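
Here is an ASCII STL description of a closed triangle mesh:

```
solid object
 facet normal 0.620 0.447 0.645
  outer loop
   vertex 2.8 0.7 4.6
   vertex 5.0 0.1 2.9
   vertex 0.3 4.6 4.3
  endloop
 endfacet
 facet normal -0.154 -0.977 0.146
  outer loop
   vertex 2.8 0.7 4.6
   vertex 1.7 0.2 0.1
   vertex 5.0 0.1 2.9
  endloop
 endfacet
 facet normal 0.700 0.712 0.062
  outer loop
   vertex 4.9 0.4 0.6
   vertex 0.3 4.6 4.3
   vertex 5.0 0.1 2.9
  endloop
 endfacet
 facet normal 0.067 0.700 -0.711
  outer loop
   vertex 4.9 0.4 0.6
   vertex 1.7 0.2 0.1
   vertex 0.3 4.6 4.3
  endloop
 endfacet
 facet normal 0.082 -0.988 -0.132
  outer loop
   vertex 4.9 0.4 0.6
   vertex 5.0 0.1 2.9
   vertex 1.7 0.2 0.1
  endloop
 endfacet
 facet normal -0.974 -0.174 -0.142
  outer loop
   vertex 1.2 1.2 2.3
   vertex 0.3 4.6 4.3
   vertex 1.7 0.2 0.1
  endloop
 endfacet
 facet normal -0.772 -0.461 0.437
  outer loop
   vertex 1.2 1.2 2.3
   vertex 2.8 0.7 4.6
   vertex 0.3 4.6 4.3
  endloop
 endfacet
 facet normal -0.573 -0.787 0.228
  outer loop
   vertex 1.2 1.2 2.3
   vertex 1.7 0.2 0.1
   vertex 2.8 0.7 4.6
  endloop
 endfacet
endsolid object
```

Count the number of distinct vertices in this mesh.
6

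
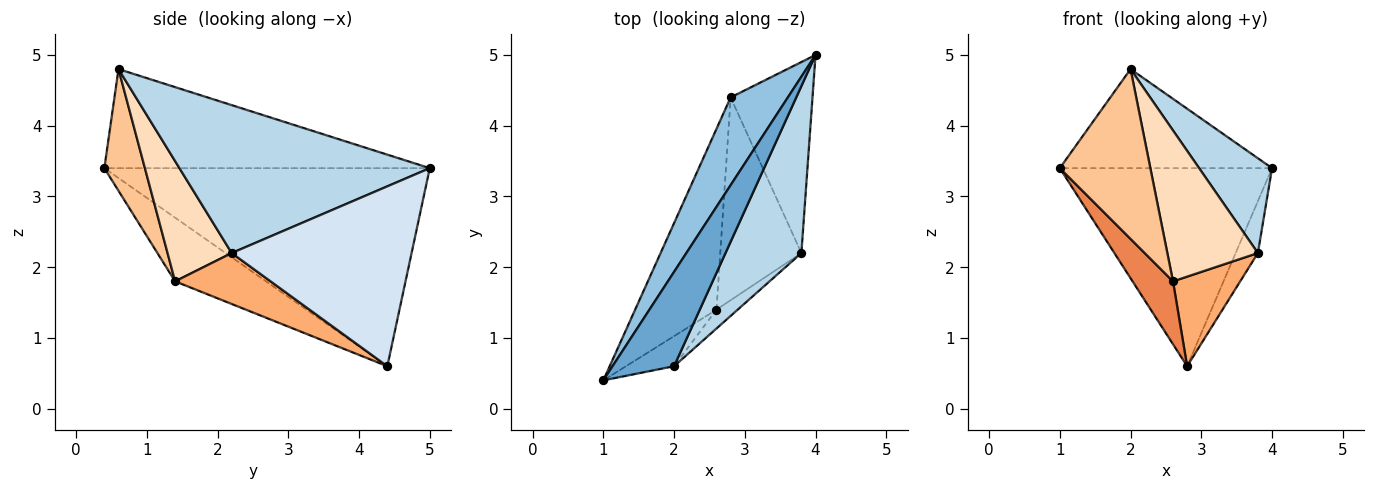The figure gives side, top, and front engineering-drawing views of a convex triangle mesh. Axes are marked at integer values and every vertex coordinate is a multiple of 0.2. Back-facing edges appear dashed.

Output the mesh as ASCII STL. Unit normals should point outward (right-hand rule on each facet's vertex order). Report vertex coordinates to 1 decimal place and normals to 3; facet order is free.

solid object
 facet normal -0.743 0.485 0.462
  outer loop
   vertex 2.0 0.6 4.8
   vertex 4.0 5.0 3.4
   vertex 1.0 0.4 3.4
  endloop
 endfacet
 facet normal -0.814 0.531 0.235
  outer loop
   vertex 2.8 4.4 0.6
   vertex 1.0 0.4 3.4
   vertex 4.0 5.0 3.4
  endloop
 endfacet
 facet normal 0.861 -0.251 0.442
  outer loop
   vertex 3.8 2.2 2.2
   vertex 4.0 5.0 3.4
   vertex 2.0 0.6 4.8
  endloop
 endfacet
 facet normal 0.904 0.112 -0.412
  outer loop
   vertex 3.8 2.2 2.2
   vertex 2.8 4.4 0.6
   vertex 4.0 5.0 3.4
  endloop
 endfacet
 facet normal -0.594 -0.264 -0.760
  outer loop
   vertex 2.6 1.4 1.8
   vertex 1.0 0.4 3.4
   vertex 2.8 4.4 0.6
  endloop
 endfacet
 facet normal 0.498 -0.350 -0.793
  outer loop
   vertex 2.6 1.4 1.8
   vertex 2.8 4.4 0.6
   vertex 3.8 2.2 2.2
  endloop
 endfacet
 facet normal 0.404 -0.901 -0.160
  outer loop
   vertex 2.6 1.4 1.8
   vertex 2.0 0.6 4.8
   vertex 1.0 0.4 3.4
  endloop
 endfacet
 facet normal 0.575 -0.812 -0.101
  outer loop
   vertex 2.6 1.4 1.8
   vertex 3.8 2.2 2.2
   vertex 2.0 0.6 4.8
  endloop
 endfacet
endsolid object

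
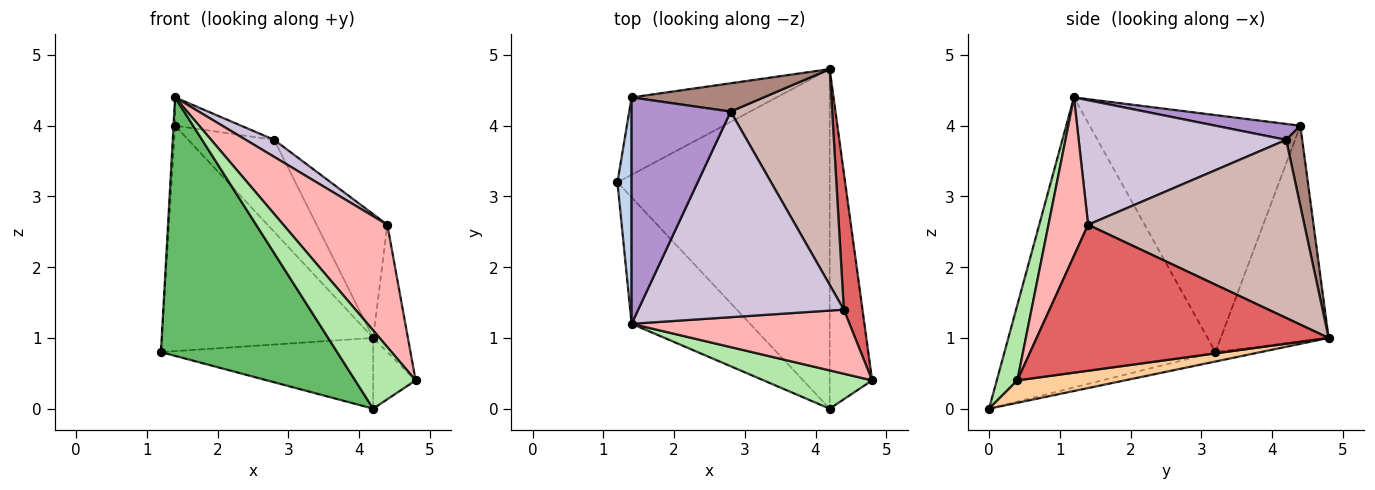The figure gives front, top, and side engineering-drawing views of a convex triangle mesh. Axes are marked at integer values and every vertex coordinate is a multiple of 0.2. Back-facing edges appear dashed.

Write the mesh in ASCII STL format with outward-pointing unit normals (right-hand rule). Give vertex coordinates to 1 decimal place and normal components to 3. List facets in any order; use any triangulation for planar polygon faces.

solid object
 facet normal -0.435 0.852 -0.292
  outer loop
   vertex 1.4 4.4 4.0
   vertex 4.2 4.8 1.0
   vertex 1.2 3.2 0.8
  endloop
 endfacet
 facet normal -0.998 0.007 0.060
  outer loop
   vertex 1.4 4.4 4.0
   vertex 1.2 3.2 0.8
   vertex 1.4 1.2 4.4
  endloop
 endfacet
 facet normal -0.043 0.204 -0.978
  outer loop
   vertex 4.2 0.0 0.0
   vertex 1.2 3.2 0.8
   vertex 4.2 4.8 1.0
  endloop
 endfacet
 facet normal 0.459 0.181 -0.870
  outer loop
   vertex 4.2 0.0 0.0
   vertex 4.2 4.8 1.0
   vertex 4.8 0.4 0.4
  endloop
 endfacet
 facet normal -0.732 -0.612 -0.299
  outer loop
   vertex 4.2 0.0 0.0
   vertex 1.4 1.2 4.4
   vertex 1.2 3.2 0.8
  endloop
 endfacet
 facet normal 0.292 -0.859 0.420
  outer loop
   vertex 4.2 0.0 0.0
   vertex 4.8 0.4 0.4
   vertex 1.4 1.2 4.4
  endloop
 endfacet
 facet normal 0.985 0.117 0.126
  outer loop
   vertex 4.4 1.4 2.6
   vertex 4.8 0.4 0.4
   vertex 4.2 4.8 1.0
  endloop
 endfacet
 facet normal 0.320 -0.839 0.440
  outer loop
   vertex 4.4 1.4 2.6
   vertex 1.4 1.2 4.4
   vertex 4.8 0.4 0.4
  endloop
 endfacet
 facet normal 0.157 0.122 0.980
  outer loop
   vertex 2.8 4.2 3.8
   vertex 1.4 4.4 4.0
   vertex 1.4 1.2 4.4
  endloop
 endfacet
 facet normal 0.517 -0.070 0.853
  outer loop
   vertex 2.8 4.2 3.8
   vertex 1.4 1.2 4.4
   vertex 4.4 1.4 2.6
  endloop
 endfacet
 facet normal 0.176 0.941 0.290
  outer loop
   vertex 2.8 4.2 3.8
   vertex 4.2 4.8 1.0
   vertex 1.4 4.4 4.0
  endloop
 endfacet
 facet normal 0.836 0.273 0.476
  outer loop
   vertex 2.8 4.2 3.8
   vertex 4.4 1.4 2.6
   vertex 4.2 4.8 1.0
  endloop
 endfacet
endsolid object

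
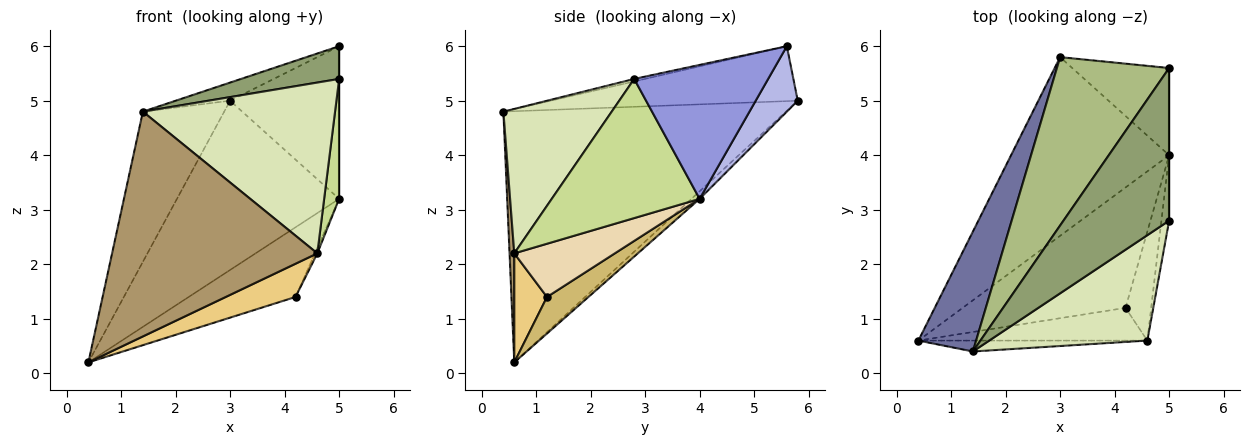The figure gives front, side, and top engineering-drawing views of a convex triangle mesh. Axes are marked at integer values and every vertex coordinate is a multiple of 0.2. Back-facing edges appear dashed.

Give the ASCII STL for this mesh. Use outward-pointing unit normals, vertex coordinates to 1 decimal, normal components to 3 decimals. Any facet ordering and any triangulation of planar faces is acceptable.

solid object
 facet normal -0.938 0.270 0.216
  outer loop
   vertex 1.4 0.4 4.8
   vertex 3.0 5.8 5.0
   vertex 0.4 0.6 0.2
  endloop
 endfacet
 facet normal -0.035 0.687 -0.726
  outer loop
   vertex 5.0 4.0 3.2
   vertex 0.4 0.6 0.2
   vertex 3.0 5.8 5.0
  endloop
 endfacet
 facet normal 1.000 0.000 0.000
  outer loop
   vertex 5.0 5.6 6.0
   vertex 5.0 2.8 5.4
   vertex 5.0 4.0 3.2
  endloop
 endfacet
 facet normal 0.318 0.823 -0.470
  outer loop
   vertex 5.0 5.6 6.0
   vertex 5.0 4.0 3.2
   vertex 3.0 5.8 5.0
  endloop
 endfacet
 facet normal -0.023 -0.209 0.978
  outer loop
   vertex 5.0 5.6 6.0
   vertex 1.4 0.4 4.8
   vertex 5.0 2.8 5.4
  endloop
 endfacet
 facet normal -0.437 0.096 0.894
  outer loop
   vertex 5.0 5.6 6.0
   vertex 3.0 5.8 5.0
   vertex 1.4 0.4 4.8
  endloop
 endfacet
 facet normal 0.993 -0.101 -0.055
  outer loop
   vertex 4.6 0.6 2.2
   vertex 5.0 4.0 3.2
   vertex 5.0 2.8 5.4
  endloop
 endfacet
 facet normal 0.433 -0.767 0.473
  outer loop
   vertex 4.6 0.6 2.2
   vertex 5.0 2.8 5.4
   vertex 1.4 0.4 4.8
  endloop
 endfacet
 facet normal 0.023 -0.999 -0.048
  outer loop
   vertex 4.6 0.6 2.2
   vertex 1.4 0.4 4.8
   vertex 0.4 0.6 0.2
  endloop
 endfacet
 facet normal 0.191 0.492 -0.850
  outer loop
   vertex 4.2 1.2 1.4
   vertex 0.4 0.6 0.2
   vertex 5.0 4.0 3.2
  endloop
 endfacet
 facet normal 0.317 -0.676 -0.665
  outer loop
   vertex 4.2 1.2 1.4
   vertex 4.6 0.6 2.2
   vertex 0.4 0.6 0.2
  endloop
 endfacet
 facet normal 0.901 0.022 -0.434
  outer loop
   vertex 4.2 1.2 1.4
   vertex 5.0 4.0 3.2
   vertex 4.6 0.6 2.2
  endloop
 endfacet
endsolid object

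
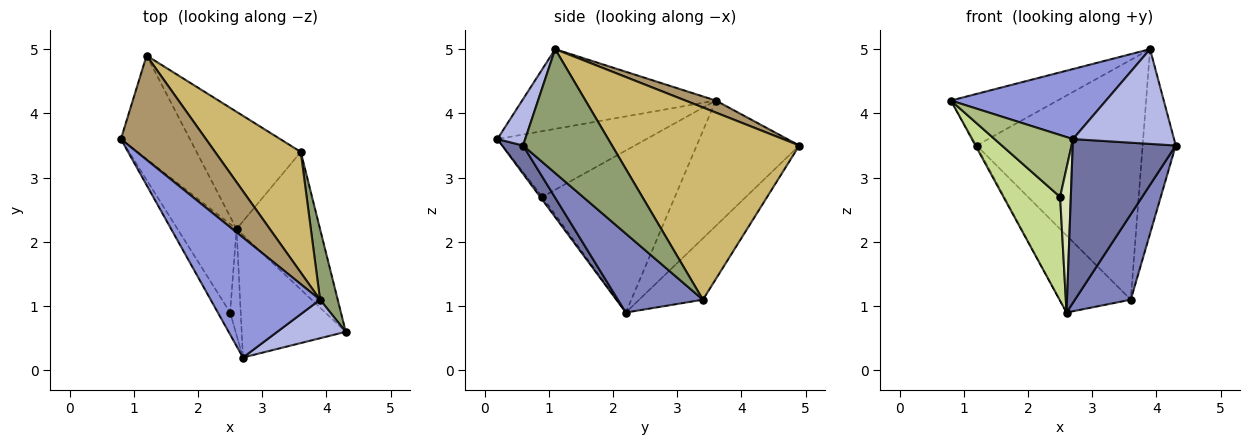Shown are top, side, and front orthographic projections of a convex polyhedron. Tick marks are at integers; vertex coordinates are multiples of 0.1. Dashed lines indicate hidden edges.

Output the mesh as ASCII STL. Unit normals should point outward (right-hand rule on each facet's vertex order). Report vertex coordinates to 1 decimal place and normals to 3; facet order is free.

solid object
 facet normal 0.161 -0.790 -0.591
  outer loop
   vertex 2.6 2.2 0.9
   vertex 4.3 0.6 3.5
   vertex 2.7 0.2 3.6
  endloop
 endfacet
 facet normal 0.626 -0.411 -0.662
  outer loop
   vertex 3.6 3.4 1.1
   vertex 4.3 0.6 3.5
   vertex 2.6 2.2 0.9
  endloop
 endfacet
 facet normal -0.533 -0.427 0.731
  outer loop
   vertex 3.9 1.1 5.0
   vertex 0.8 3.6 4.2
   vertex 2.7 0.2 3.6
  endloop
 endfacet
 facet normal 0.247 -0.898 0.365
  outer loop
   vertex 3.9 1.1 5.0
   vertex 2.7 0.2 3.6
   vertex 4.3 0.6 3.5
  endloop
 endfacet
 facet normal 0.929 0.346 0.132
  outer loop
   vertex 3.9 1.1 5.0
   vertex 4.3 0.6 3.5
   vertex 3.6 3.4 1.1
  endloop
 endfacet
 facet normal -0.873 -0.459 -0.163
  outer loop
   vertex 2.5 0.9 2.7
   vertex 2.7 0.2 3.6
   vertex 0.8 3.6 4.2
  endloop
 endfacet
 facet normal -0.872 -0.373 -0.318
  outer loop
   vertex 2.5 0.9 2.7
   vertex 0.8 3.6 4.2
   vertex 2.6 2.2 0.9
  endloop
 endfacet
 facet normal -0.159 -0.796 -0.584
  outer loop
   vertex 2.5 0.9 2.7
   vertex 2.6 2.2 0.9
   vertex 2.7 0.2 3.6
  endloop
 endfacet
 facet normal 0.126 0.440 0.889
  outer loop
   vertex 1.2 4.9 3.5
   vertex 0.8 3.6 4.2
   vertex 3.9 1.1 5.0
  endloop
 endfacet
 facet normal 0.710 0.629 0.317
  outer loop
   vertex 1.2 4.9 3.5
   vertex 3.9 1.1 5.0
   vertex 3.6 3.4 1.1
  endloop
 endfacet
 facet normal -0.876 0.010 -0.482
  outer loop
   vertex 1.2 4.9 3.5
   vertex 2.6 2.2 0.9
   vertex 0.8 3.6 4.2
  endloop
 endfacet
 facet normal -0.442 0.493 -0.750
  outer loop
   vertex 1.2 4.9 3.5
   vertex 3.6 3.4 1.1
   vertex 2.6 2.2 0.9
  endloop
 endfacet
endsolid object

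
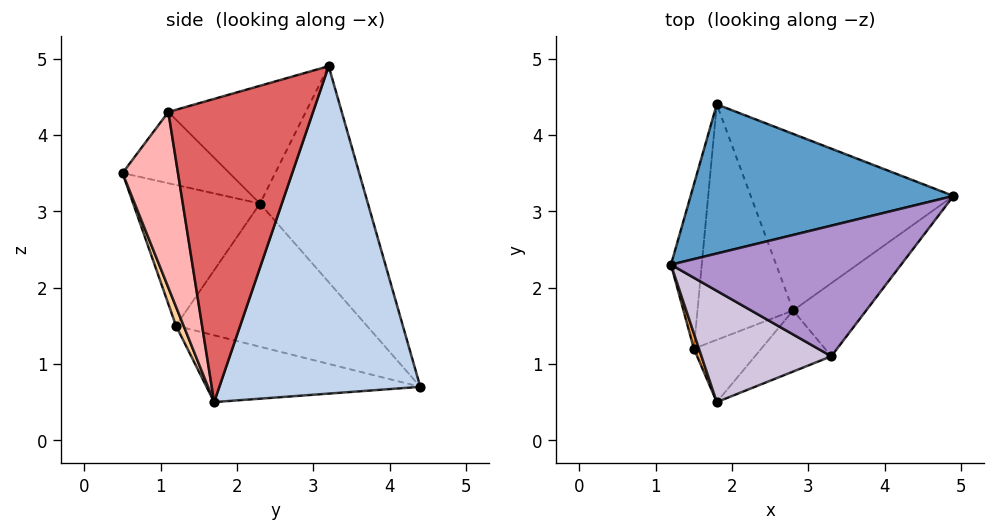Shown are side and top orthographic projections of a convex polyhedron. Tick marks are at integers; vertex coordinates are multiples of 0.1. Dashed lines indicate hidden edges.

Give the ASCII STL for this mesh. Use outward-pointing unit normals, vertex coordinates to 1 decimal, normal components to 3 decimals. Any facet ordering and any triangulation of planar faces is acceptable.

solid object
 facet normal -0.435 0.729 0.529
  outer loop
   vertex 1.8 4.4 0.7
   vertex 1.2 2.3 3.1
   vertex 4.9 3.2 4.9
  endloop
 endfacet
 facet normal 0.802 0.334 -0.496
  outer loop
   vertex 2.8 1.7 0.5
   vertex 1.8 4.4 0.7
   vertex 4.9 3.2 4.9
  endloop
 endfacet
 facet normal -0.950 -0.309 0.034
  outer loop
   vertex 1.5 1.2 1.5
   vertex 1.8 0.5 3.5
   vertex 1.2 2.3 3.1
  endloop
 endfacet
 facet normal 0.097 -0.935 -0.342
  outer loop
   vertex 1.5 1.2 1.5
   vertex 2.8 1.7 0.5
   vertex 1.8 0.5 3.5
  endloop
 endfacet
 facet normal -0.977 0.039 -0.210
  outer loop
   vertex 1.5 1.2 1.5
   vertex 1.2 2.3 3.1
   vertex 1.8 4.4 0.7
  endloop
 endfacet
 facet normal -0.566 -0.150 -0.811
  outer loop
   vertex 1.5 1.2 1.5
   vertex 1.8 4.4 0.7
   vertex 2.8 1.7 0.5
  endloop
 endfacet
 facet normal 0.806 -0.559 -0.194
  outer loop
   vertex 3.3 1.1 4.3
   vertex 2.8 1.7 0.5
   vertex 4.9 3.2 4.9
  endloop
 endfacet
 facet normal 0.453 -0.870 -0.197
  outer loop
   vertex 3.3 1.1 4.3
   vertex 1.8 0.5 3.5
   vertex 2.8 1.7 0.5
  endloop
 endfacet
 facet normal -0.454 0.092 0.886
  outer loop
   vertex 3.3 1.1 4.3
   vertex 4.9 3.2 4.9
   vertex 1.2 2.3 3.1
  endloop
 endfacet
 facet normal -0.481 0.034 0.876
  outer loop
   vertex 3.3 1.1 4.3
   vertex 1.2 2.3 3.1
   vertex 1.8 0.5 3.5
  endloop
 endfacet
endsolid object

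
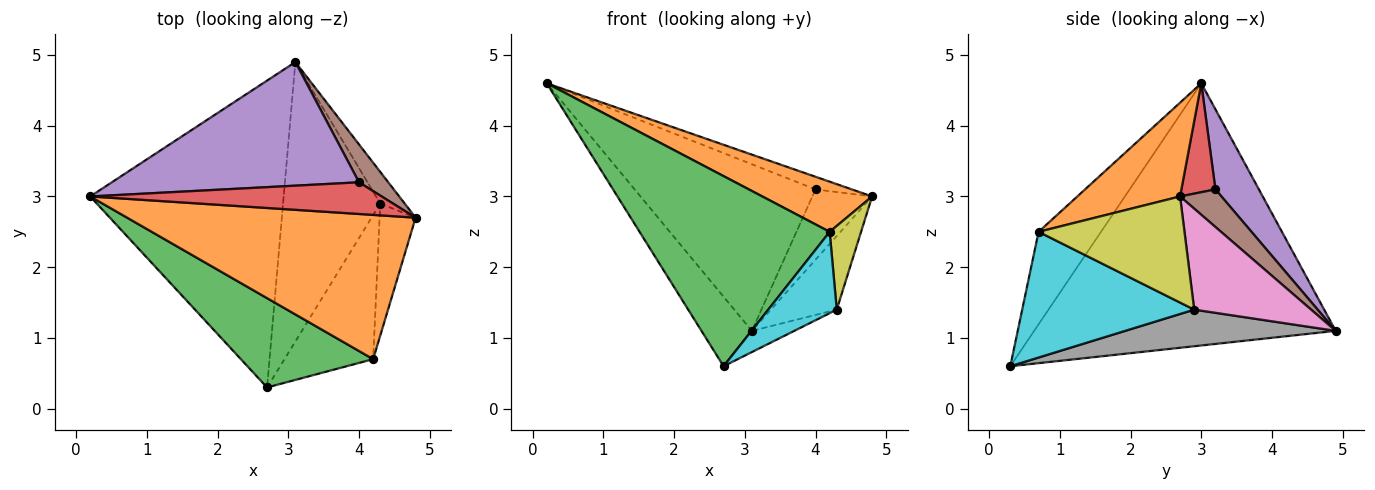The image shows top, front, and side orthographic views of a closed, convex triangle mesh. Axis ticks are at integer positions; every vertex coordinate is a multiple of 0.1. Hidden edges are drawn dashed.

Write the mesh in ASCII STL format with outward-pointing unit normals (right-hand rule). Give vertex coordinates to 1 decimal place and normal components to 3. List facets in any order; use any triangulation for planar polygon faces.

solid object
 facet normal -0.797 0.133 -0.588
  outer loop
   vertex 3.1 4.9 1.1
   vertex 2.7 0.3 0.6
   vertex 0.2 3.0 4.6
  endloop
 endfacet
 facet normal 0.294 -0.314 0.903
  outer loop
   vertex 4.2 0.7 2.5
   vertex 4.8 2.7 3.0
   vertex 0.2 3.0 4.6
  endloop
 endfacet
 facet normal -0.285 -0.868 0.408
  outer loop
   vertex 4.2 0.7 2.5
   vertex 0.2 3.0 4.6
   vertex 2.7 0.3 0.6
  endloop
 endfacet
 facet normal 0.328 0.349 0.878
  outer loop
   vertex 4.0 3.2 3.1
   vertex 0.2 3.0 4.6
   vertex 4.8 2.7 3.0
  endloop
 endfacet
 facet normal 0.189 0.789 0.585
  outer loop
   vertex 4.0 3.2 3.1
   vertex 3.1 4.9 1.1
   vertex 0.2 3.0 4.6
  endloop
 endfacet
 facet normal 0.520 0.752 0.405
  outer loop
   vertex 4.0 3.2 3.1
   vertex 4.8 2.7 3.0
   vertex 3.1 4.9 1.1
  endloop
 endfacet
 facet normal 0.852 0.480 -0.206
  outer loop
   vertex 4.3 2.9 1.4
   vertex 3.1 4.9 1.1
   vertex 4.8 2.7 3.0
  endloop
 endfacet
 facet normal 0.352 0.071 -0.933
  outer loop
   vertex 4.3 2.9 1.4
   vertex 2.7 0.3 0.6
   vertex 3.1 4.9 1.1
  endloop
 endfacet
 facet normal 0.928 -0.200 -0.315
  outer loop
   vertex 4.3 2.9 1.4
   vertex 4.8 2.7 3.0
   vertex 4.2 0.7 2.5
  endloop
 endfacet
 facet normal 0.777 -0.309 -0.548
  outer loop
   vertex 4.3 2.9 1.4
   vertex 4.2 0.7 2.5
   vertex 2.7 0.3 0.6
  endloop
 endfacet
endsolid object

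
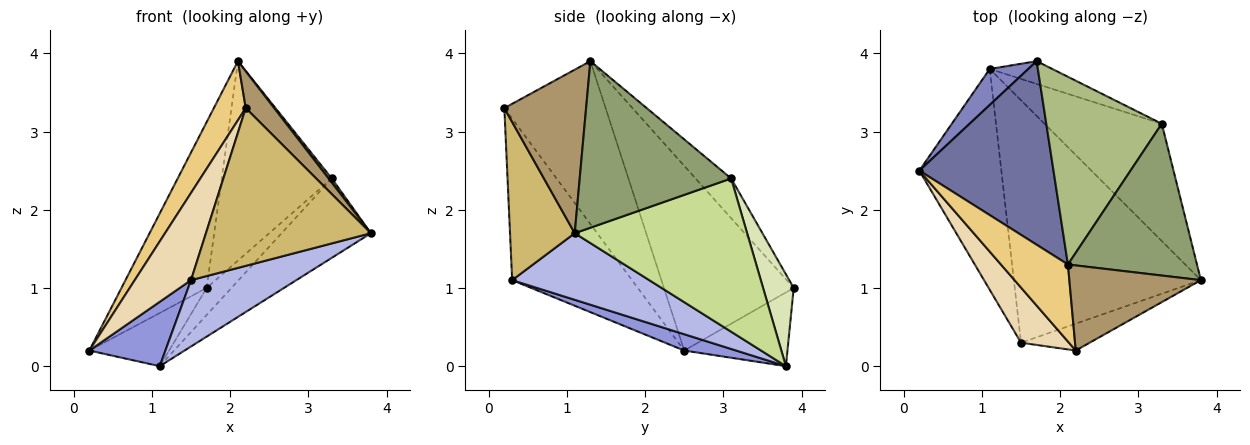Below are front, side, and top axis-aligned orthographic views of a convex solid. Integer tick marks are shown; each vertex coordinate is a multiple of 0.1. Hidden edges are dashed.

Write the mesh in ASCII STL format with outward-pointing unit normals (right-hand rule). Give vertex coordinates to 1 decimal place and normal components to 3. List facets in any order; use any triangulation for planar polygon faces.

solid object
 facet normal -0.715 0.469 0.519
  outer loop
   vertex 2.1 1.3 3.9
   vertex 1.7 3.9 1.0
   vertex 0.2 2.5 0.2
  endloop
 endfacet
 facet normal -0.731 0.565 0.382
  outer loop
   vertex 1.1 3.8 0.0
   vertex 0.2 2.5 0.2
   vertex 1.7 3.9 1.0
  endloop
 endfacet
 facet normal 0.188 -0.275 -0.943
  outer loop
   vertex 1.1 3.8 0.0
   vertex 1.5 0.3 1.1
   vertex 0.2 2.5 0.2
  endloop
 endfacet
 facet normal 0.325 -0.250 -0.912
  outer loop
   vertex 1.1 3.8 0.0
   vertex 3.8 1.1 1.7
   vertex 1.5 0.3 1.1
  endloop
 endfacet
 facet normal 0.790 -0.017 0.612
  outer loop
   vertex 3.3 3.1 2.4
   vertex 2.1 1.3 3.9
   vertex 3.8 1.1 1.7
  endloop
 endfacet
 facet normal -0.229 0.709 0.667
  outer loop
   vertex 3.3 3.1 2.4
   vertex 1.7 3.9 1.0
   vertex 2.1 1.3 3.9
  endloop
 endfacet
 facet normal 0.734 0.380 -0.562
  outer loop
   vertex 3.3 3.1 2.4
   vertex 3.8 1.1 1.7
   vertex 1.1 3.8 0.0
  endloop
 endfacet
 facet normal 0.687 0.556 -0.468
  outer loop
   vertex 3.3 3.1 2.4
   vertex 1.1 3.8 0.0
   vertex 1.7 3.9 1.0
  endloop
 endfacet
 facet normal 0.752 -0.262 0.605
  outer loop
   vertex 2.2 0.2 3.3
   vertex 3.8 1.1 1.7
   vertex 2.1 1.3 3.9
  endloop
 endfacet
 facet normal 0.361 -0.919 -0.157
  outer loop
   vertex 2.2 0.2 3.3
   vertex 1.5 0.3 1.1
   vertex 3.8 1.1 1.7
  endloop
 endfacet
 facet normal -0.888 -0.280 0.365
  outer loop
   vertex 2.2 0.2 3.3
   vertex 2.1 1.3 3.9
   vertex 0.2 2.5 0.2
  endloop
 endfacet
 facet normal -0.874 -0.410 0.259
  outer loop
   vertex 2.2 0.2 3.3
   vertex 0.2 2.5 0.2
   vertex 1.5 0.3 1.1
  endloop
 endfacet
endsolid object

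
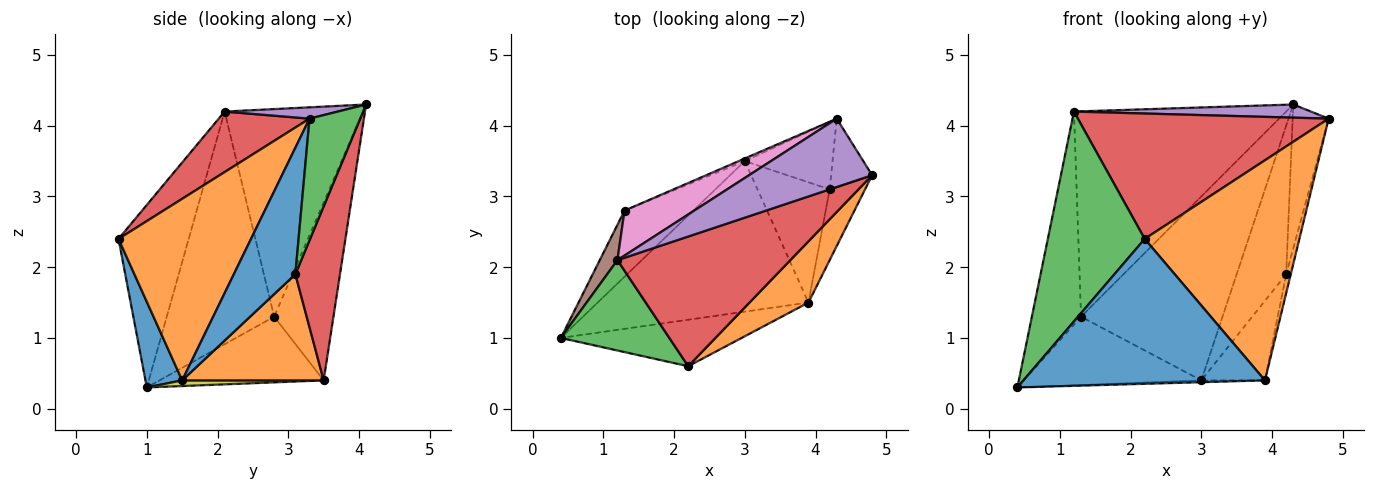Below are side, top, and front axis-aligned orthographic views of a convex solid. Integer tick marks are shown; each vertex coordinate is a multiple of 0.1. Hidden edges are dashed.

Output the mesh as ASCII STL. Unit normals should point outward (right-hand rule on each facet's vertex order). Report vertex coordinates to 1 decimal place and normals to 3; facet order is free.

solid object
 facet normal 0.143 -0.942 -0.302
  outer loop
   vertex 3.9 1.5 0.4
   vertex 2.2 0.6 2.4
   vertex 0.4 1.0 0.3
  endloop
 endfacet
 facet normal 0.637 -0.743 0.207
  outer loop
   vertex 3.9 1.5 0.4
   vertex 4.8 3.3 4.1
   vertex 2.2 0.6 2.4
  endloop
 endfacet
 facet normal -0.554 -0.765 0.329
  outer loop
   vertex 1.2 2.1 4.2
   vertex 0.4 1.0 0.3
   vertex 2.2 0.6 2.4
  endloop
 endfacet
 facet normal 0.244 -0.674 0.697
  outer loop
   vertex 1.2 2.1 4.2
   vertex 2.2 0.6 2.4
   vertex 4.8 3.3 4.1
  endloop
 endfacet
 facet normal 0.090 -0.188 0.978
  outer loop
   vertex 1.2 2.1 4.2
   vertex 4.8 3.3 4.1
   vertex 4.3 4.1 4.3
  endloop
 endfacet
 facet normal -0.907 0.415 0.069
  outer loop
   vertex 1.3 2.8 1.3
   vertex 0.4 1.0 0.3
   vertex 1.2 2.1 4.2
  endloop
 endfacet
 facet normal -0.537 0.824 0.180
  outer loop
   vertex 1.3 2.8 1.3
   vertex 1.2 2.1 4.2
   vertex 4.3 4.1 4.3
  endloop
 endfacet
 facet normal -0.387 0.922 -0.013
  outer loop
   vertex 3.0 3.5 0.4
   vertex 1.3 2.8 1.3
   vertex 4.3 4.1 4.3
  endloop
 endfacet
 facet normal 0.027 0.012 -1.000
  outer loop
   vertex 3.0 3.5 0.4
   vertex 3.9 1.5 0.4
   vertex 0.4 1.0 0.3
  endloop
 endfacet
 facet normal -0.553 0.599 -0.579
  outer loop
   vertex 3.0 3.5 0.4
   vertex 0.4 1.0 0.3
   vertex 1.3 2.8 1.3
  endloop
 endfacet
 facet normal 0.961 0.072 -0.268
  outer loop
   vertex 4.2 3.1 1.9
   vertex 4.8 3.3 4.1
   vertex 3.9 1.5 0.4
  endloop
 endfacet
 facet normal 0.775 0.349 -0.527
  outer loop
   vertex 4.2 3.1 1.9
   vertex 3.9 1.5 0.4
   vertex 3.0 3.5 0.4
  endloop
 endfacet
 facet normal 0.786 0.558 -0.265
  outer loop
   vertex 4.2 3.1 1.9
   vertex 4.3 4.1 4.3
   vertex 4.8 3.3 4.1
  endloop
 endfacet
 facet normal 0.634 0.704 -0.320
  outer loop
   vertex 4.2 3.1 1.9
   vertex 3.0 3.5 0.4
   vertex 4.3 4.1 4.3
  endloop
 endfacet
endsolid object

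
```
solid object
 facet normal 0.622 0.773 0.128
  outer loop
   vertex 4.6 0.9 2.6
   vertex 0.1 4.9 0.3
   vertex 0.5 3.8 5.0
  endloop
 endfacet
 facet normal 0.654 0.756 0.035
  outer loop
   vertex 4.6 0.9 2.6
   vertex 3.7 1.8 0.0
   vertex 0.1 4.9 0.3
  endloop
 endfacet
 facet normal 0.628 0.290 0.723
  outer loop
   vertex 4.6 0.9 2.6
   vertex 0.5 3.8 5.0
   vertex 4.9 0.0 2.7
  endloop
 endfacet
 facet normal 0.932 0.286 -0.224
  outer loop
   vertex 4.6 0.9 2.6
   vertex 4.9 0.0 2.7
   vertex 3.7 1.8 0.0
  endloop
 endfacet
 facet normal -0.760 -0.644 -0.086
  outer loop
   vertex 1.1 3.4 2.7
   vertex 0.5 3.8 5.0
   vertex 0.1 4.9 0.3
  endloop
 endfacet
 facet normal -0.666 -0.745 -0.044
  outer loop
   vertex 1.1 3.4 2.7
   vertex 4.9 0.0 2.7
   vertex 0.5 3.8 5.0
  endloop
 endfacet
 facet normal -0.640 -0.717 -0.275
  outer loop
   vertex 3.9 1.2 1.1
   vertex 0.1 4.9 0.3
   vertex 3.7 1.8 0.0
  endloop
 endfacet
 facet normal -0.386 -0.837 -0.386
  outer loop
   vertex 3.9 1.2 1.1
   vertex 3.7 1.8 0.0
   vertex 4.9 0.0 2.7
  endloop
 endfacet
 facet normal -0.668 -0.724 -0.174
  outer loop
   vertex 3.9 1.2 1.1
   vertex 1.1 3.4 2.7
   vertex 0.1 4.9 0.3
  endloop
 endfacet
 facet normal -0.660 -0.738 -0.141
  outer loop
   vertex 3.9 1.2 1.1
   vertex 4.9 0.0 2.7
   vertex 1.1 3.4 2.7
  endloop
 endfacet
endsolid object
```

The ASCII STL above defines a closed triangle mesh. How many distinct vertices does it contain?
7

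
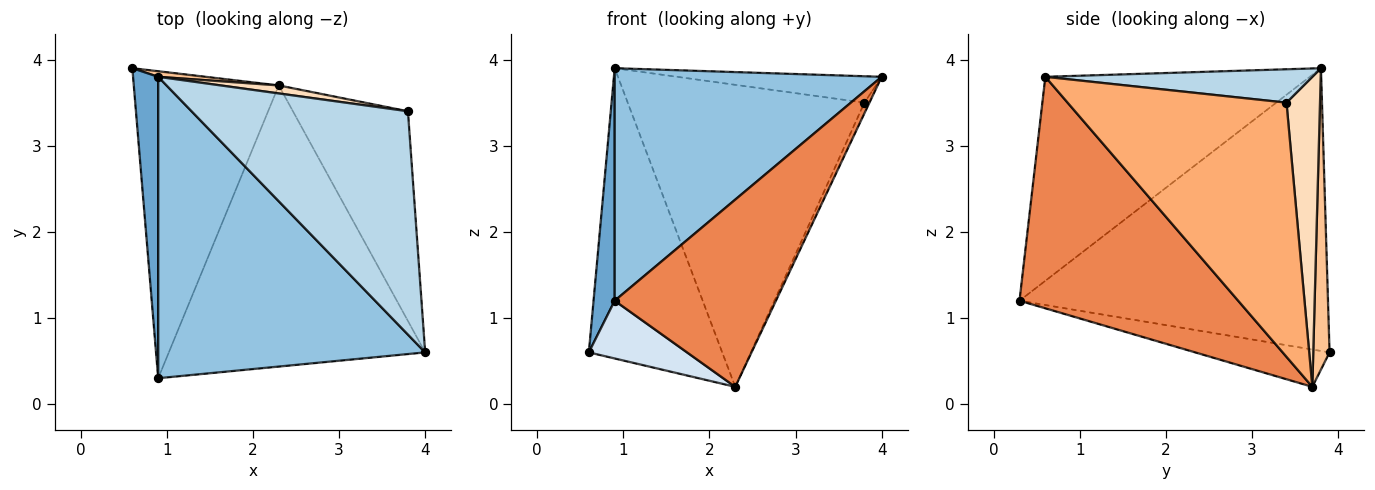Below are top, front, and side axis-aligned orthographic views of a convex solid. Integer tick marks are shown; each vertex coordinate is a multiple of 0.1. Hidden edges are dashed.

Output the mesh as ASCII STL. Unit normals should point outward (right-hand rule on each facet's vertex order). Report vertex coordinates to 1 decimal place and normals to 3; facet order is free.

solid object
 facet normal -0.994 -0.068 0.088
  outer loop
   vertex 0.9 3.8 3.9
   vertex 0.6 3.9 0.6
   vertex 0.9 0.3 1.2
  endloop
 endfacet
 facet normal -0.518 -0.523 0.677
  outer loop
   vertex 0.9 3.8 3.9
   vertex 0.9 0.3 1.2
   vertex 4.0 0.6 3.8
  endloop
 endfacet
 facet normal 0.151 0.116 0.982
  outer loop
   vertex 3.8 3.4 3.5
   vertex 0.9 3.8 3.9
   vertex 4.0 0.6 3.8
  endloop
 endfacet
 facet normal -0.245 -0.179 -0.953
  outer loop
   vertex 2.3 3.7 0.2
   vertex 0.9 0.3 1.2
   vertex 0.6 3.9 0.6
  endloop
 endfacet
 facet normal 0.601 -0.443 -0.665
  outer loop
   vertex 2.3 3.7 0.2
   vertex 4.0 0.6 3.8
   vertex 0.9 0.3 1.2
  endloop
 endfacet
 facet normal 0.911 0.021 -0.412
  outer loop
   vertex 2.3 3.7 0.2
   vertex 3.8 3.4 3.5
   vertex 4.0 0.6 3.8
  endloop
 endfacet
 facet normal 0.121 0.992 0.019
  outer loop
   vertex 2.3 3.7 0.2
   vertex 0.6 3.9 0.6
   vertex 0.9 3.8 3.9
  endloop
 endfacet
 facet normal 0.140 0.990 0.026
  outer loop
   vertex 2.3 3.7 0.2
   vertex 0.9 3.8 3.9
   vertex 3.8 3.4 3.5
  endloop
 endfacet
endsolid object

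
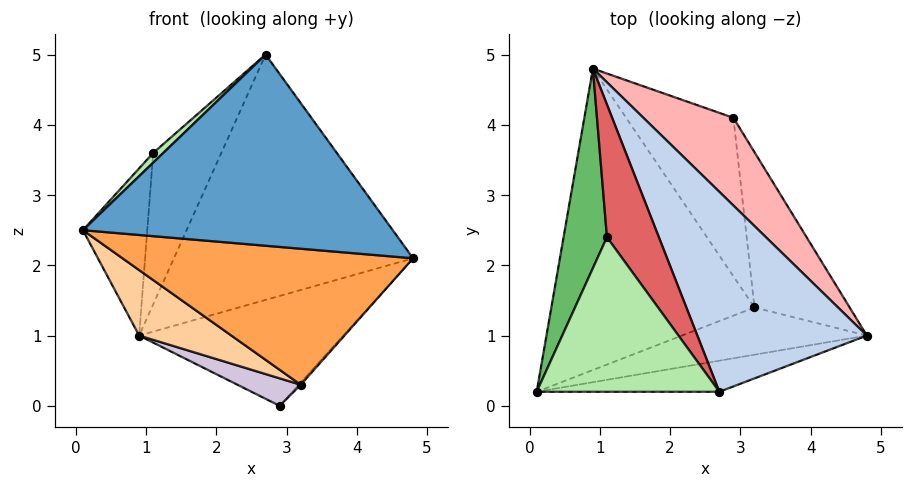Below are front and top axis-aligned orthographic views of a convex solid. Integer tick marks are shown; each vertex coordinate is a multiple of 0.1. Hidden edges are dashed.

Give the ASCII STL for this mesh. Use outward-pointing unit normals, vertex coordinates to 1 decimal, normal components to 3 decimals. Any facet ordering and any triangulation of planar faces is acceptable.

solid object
 facet normal 0.153 -0.975 -0.159
  outer loop
   vertex 2.7 0.2 5.0
   vertex 0.1 0.2 2.5
   vertex 4.8 1.0 2.1
  endloop
 endfacet
 facet normal 0.500 0.671 0.547
  outer loop
   vertex 2.7 0.2 5.0
   vertex 4.8 1.0 2.1
   vertex 0.9 4.8 1.0
  endloop
 endfacet
 facet normal 0.132 -0.936 -0.325
  outer loop
   vertex 3.2 1.4 0.3
   vertex 4.8 1.0 2.1
   vertex 0.1 0.2 2.5
  endloop
 endfacet
 facet normal -0.522 -0.181 -0.834
  outer loop
   vertex 3.2 1.4 0.3
   vertex 0.1 0.2 2.5
   vertex 0.9 4.8 1.0
  endloop
 endfacet
 facet normal -0.914 0.260 0.311
  outer loop
   vertex 1.1 2.4 3.6
   vertex 0.9 4.8 1.0
   vertex 0.1 0.2 2.5
  endloop
 endfacet
 facet normal -0.692 -0.045 0.720
  outer loop
   vertex 1.1 2.4 3.6
   vertex 0.1 0.2 2.5
   vertex 2.7 0.2 5.0
  endloop
 endfacet
 facet normal 0.416 0.684 0.599
  outer loop
   vertex 1.1 2.4 3.6
   vertex 2.7 0.2 5.0
   vertex 0.9 4.8 1.0
  endloop
 endfacet
 facet normal 0.505 0.674 0.538
  outer loop
   vertex 2.9 4.1 0.0
   vertex 0.9 4.8 1.0
   vertex 4.8 1.0 2.1
  endloop
 endfacet
 facet normal 0.748 0.009 -0.663
  outer loop
   vertex 2.9 4.1 0.0
   vertex 4.8 1.0 2.1
   vertex 3.2 1.4 0.3
  endloop
 endfacet
 facet normal -0.484 -0.150 -0.862
  outer loop
   vertex 2.9 4.1 0.0
   vertex 3.2 1.4 0.3
   vertex 0.9 4.8 1.0
  endloop
 endfacet
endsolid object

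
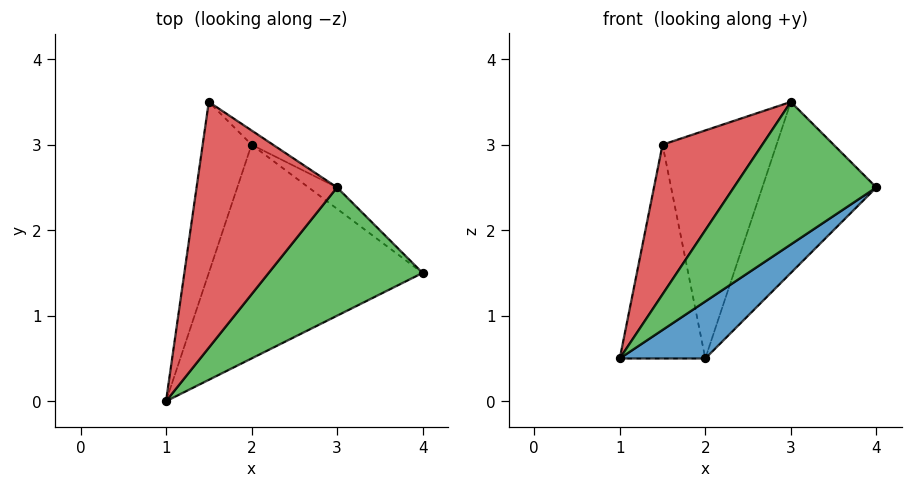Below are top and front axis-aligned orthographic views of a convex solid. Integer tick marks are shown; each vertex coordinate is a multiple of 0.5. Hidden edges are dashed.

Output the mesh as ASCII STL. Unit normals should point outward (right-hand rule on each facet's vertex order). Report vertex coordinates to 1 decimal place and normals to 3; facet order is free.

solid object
 facet normal 0.612 -0.204 -0.764
  outer loop
   vertex 2.0 3.0 0.5
   vertex 4.0 1.5 2.5
   vertex 1.0 0.0 0.5
  endloop
 endfacet
 facet normal -0.920 0.307 -0.245
  outer loop
   vertex 2.0 3.0 0.5
   vertex 1.0 0.0 0.5
   vertex 1.5 3.5 3.0
  endloop
 endfacet
 facet normal -0.074 -0.741 0.667
  outer loop
   vertex 3.0 2.5 3.5
   vertex 1.0 0.0 0.5
   vertex 4.0 1.5 2.5
  endloop
 endfacet
 facet normal -0.534 -0.440 0.722
  outer loop
   vertex 3.0 2.5 3.5
   vertex 1.5 3.5 3.0
   vertex 1.0 0.0 0.5
  endloop
 endfacet
 facet normal 0.656 0.749 -0.094
  outer loop
   vertex 3.0 2.5 3.5
   vertex 4.0 1.5 2.5
   vertex 2.0 3.0 0.5
  endloop
 endfacet
 facet normal 0.566 0.823 -0.051
  outer loop
   vertex 3.0 2.5 3.5
   vertex 2.0 3.0 0.5
   vertex 1.5 3.5 3.0
  endloop
 endfacet
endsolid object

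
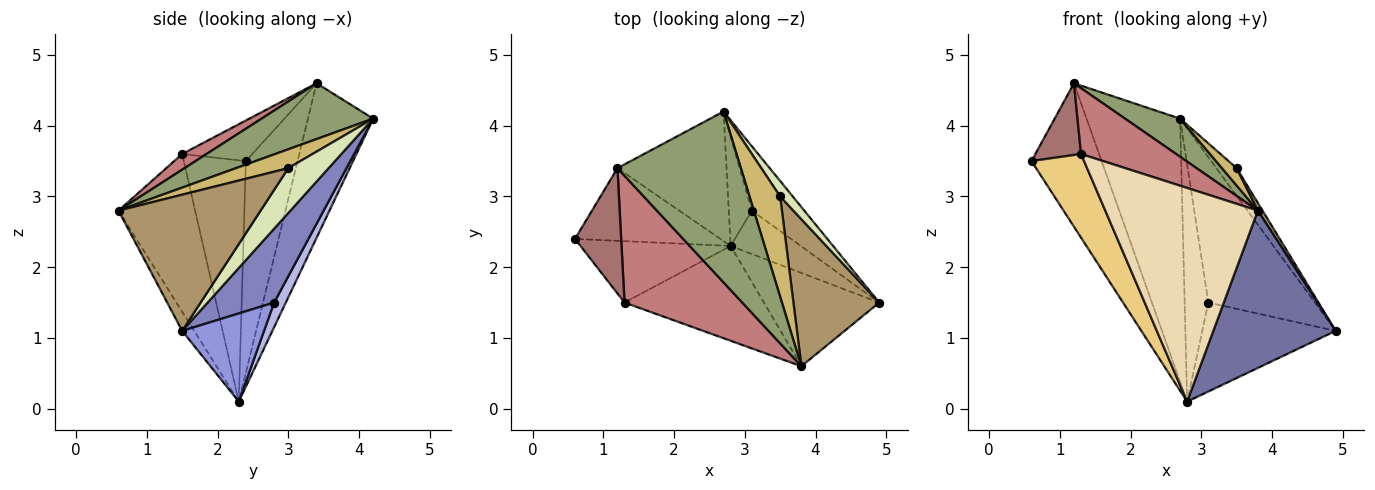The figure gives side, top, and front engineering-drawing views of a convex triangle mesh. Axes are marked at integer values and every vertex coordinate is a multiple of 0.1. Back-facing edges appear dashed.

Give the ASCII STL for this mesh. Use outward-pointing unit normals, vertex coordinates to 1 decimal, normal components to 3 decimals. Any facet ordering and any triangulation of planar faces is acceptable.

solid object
 facet normal -0.084 -0.857 -0.508
  outer loop
   vertex 3.8 0.6 2.8
   vertex 2.8 2.3 0.1
   vertex 4.9 1.5 1.1
  endloop
 endfacet
 facet normal 0.496 0.794 -0.351
  outer loop
   vertex 3.1 2.8 1.5
   vertex 2.7 4.2 4.1
   vertex 4.9 1.5 1.1
  endloop
 endfacet
 facet normal 0.483 0.787 -0.384
  outer loop
   vertex 3.1 2.8 1.5
   vertex 4.9 1.5 1.1
   vertex 2.8 2.3 0.1
  endloop
 endfacet
 facet normal 0.408 0.829 -0.383
  outer loop
   vertex 3.1 2.8 1.5
   vertex 2.8 2.3 0.1
   vertex 2.7 4.2 4.1
  endloop
 endfacet
 facet normal 0.404 -0.199 0.893
  outer loop
   vertex 1.2 3.4 4.6
   vertex 3.8 0.6 2.8
   vertex 2.7 4.2 4.1
  endloop
 endfacet
 facet normal -0.550 0.745 -0.378
  outer loop
   vertex 1.2 3.4 4.6
   vertex 2.8 2.3 0.1
   vertex 0.6 2.4 3.5
  endloop
 endfacet
 facet normal -0.530 0.761 -0.375
  outer loop
   vertex 1.2 3.4 4.6
   vertex 2.7 4.2 4.1
   vertex 2.8 2.3 0.1
  endloop
 endfacet
 facet normal 0.867 0.436 0.243
  outer loop
   vertex 3.5 3.0 3.4
   vertex 4.9 1.5 1.1
   vertex 2.7 4.2 4.1
  endloop
 endfacet
 facet normal 0.846 -0.027 0.533
  outer loop
   vertex 3.5 3.0 3.4
   vertex 3.8 0.6 2.8
   vertex 4.9 1.5 1.1
  endloop
 endfacet
 facet normal 0.518 -0.146 0.843
  outer loop
   vertex 3.5 3.0 3.4
   vertex 2.7 4.2 4.1
   vertex 3.8 0.6 2.8
  endloop
 endfacet
 facet normal -0.689 -0.584 -0.429
  outer loop
   vertex 1.3 1.5 3.6
   vertex 0.6 2.4 3.5
   vertex 2.8 2.3 0.1
  endloop
 endfacet
 facet normal -0.417 -0.831 -0.369
  outer loop
   vertex 1.3 1.5 3.6
   vertex 2.8 2.3 0.1
   vertex 3.8 0.6 2.8
  endloop
 endfacet
 facet normal -0.607 -0.395 0.690
  outer loop
   vertex 1.3 1.5 3.6
   vertex 1.2 3.4 4.6
   vertex 0.6 2.4 3.5
  endloop
 endfacet
 facet normal 0.117 -0.458 0.881
  outer loop
   vertex 1.3 1.5 3.6
   vertex 3.8 0.6 2.8
   vertex 1.2 3.4 4.6
  endloop
 endfacet
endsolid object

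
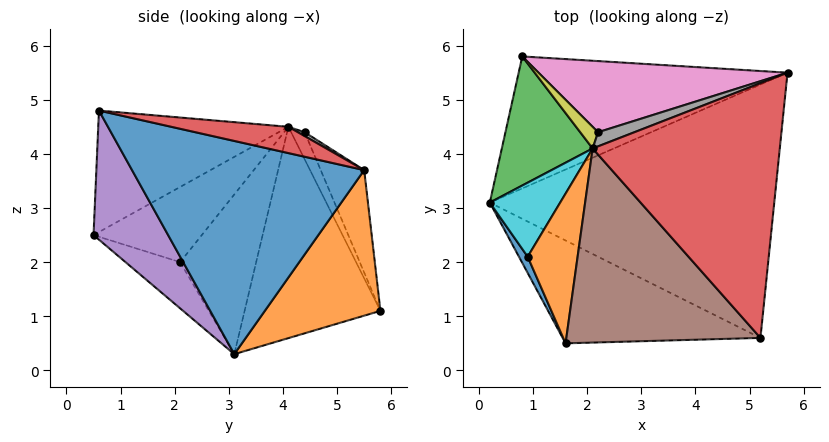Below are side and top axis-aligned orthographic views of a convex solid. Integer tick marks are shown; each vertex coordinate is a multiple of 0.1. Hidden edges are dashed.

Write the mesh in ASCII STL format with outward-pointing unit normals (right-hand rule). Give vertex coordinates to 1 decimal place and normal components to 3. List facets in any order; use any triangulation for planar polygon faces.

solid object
 facet normal 0.583 -0.234 -0.778
  outer loop
   vertex 5.2 0.6 4.8
   vertex 0.2 3.1 0.3
   vertex 5.7 5.5 3.7
  endloop
 endfacet
 facet normal 0.470 0.153 -0.869
  outer loop
   vertex 0.8 5.8 1.1
   vertex 5.7 5.5 3.7
   vertex 0.2 3.1 0.3
  endloop
 endfacet
 facet normal -0.915 0.087 0.393
  outer loop
   vertex 2.1 4.1 4.5
   vertex 0.8 5.8 1.1
   vertex 0.2 3.1 0.3
  endloop
 endfacet
 facet normal 0.136 0.204 0.970
  outer loop
   vertex 2.1 4.1 4.5
   vertex 5.2 0.6 4.8
   vertex 5.7 5.5 3.7
  endloop
 endfacet
 facet normal 0.505 -0.383 -0.774
  outer loop
   vertex 1.6 0.5 2.5
   vertex 0.2 3.1 0.3
   vertex 5.2 0.6 4.8
  endloop
 endfacet
 facet normal -0.493 -0.369 0.788
  outer loop
   vertex 1.6 0.5 2.5
   vertex 5.2 0.6 4.8
   vertex 2.1 4.1 4.5
  endloop
 endfacet
 facet normal -0.185 0.874 0.449
  outer loop
   vertex 2.2 4.4 4.4
   vertex 5.7 5.5 3.7
   vertex 0.8 5.8 1.1
  endloop
 endfacet
 facet normal 0.101 0.284 0.953
  outer loop
   vertex 2.2 4.4 4.4
   vertex 2.1 4.1 4.5
   vertex 5.7 5.5 3.7
  endloop
 endfacet
 facet normal -0.758 0.419 0.499
  outer loop
   vertex 2.2 4.4 4.4
   vertex 0.8 5.8 1.1
   vertex 2.1 4.1 4.5
  endloop
 endfacet
 facet normal -0.914 0.045 0.403
  outer loop
   vertex 0.9 2.1 2.0
   vertex 2.1 4.1 4.5
   vertex 0.2 3.1 0.3
  endloop
 endfacet
 facet normal -0.921 -0.348 0.174
  outer loop
   vertex 0.9 2.1 2.0
   vertex 0.2 3.1 0.3
   vertex 1.6 0.5 2.5
  endloop
 endfacet
 facet normal -0.818 -0.188 0.543
  outer loop
   vertex 0.9 2.1 2.0
   vertex 1.6 0.5 2.5
   vertex 2.1 4.1 4.5
  endloop
 endfacet
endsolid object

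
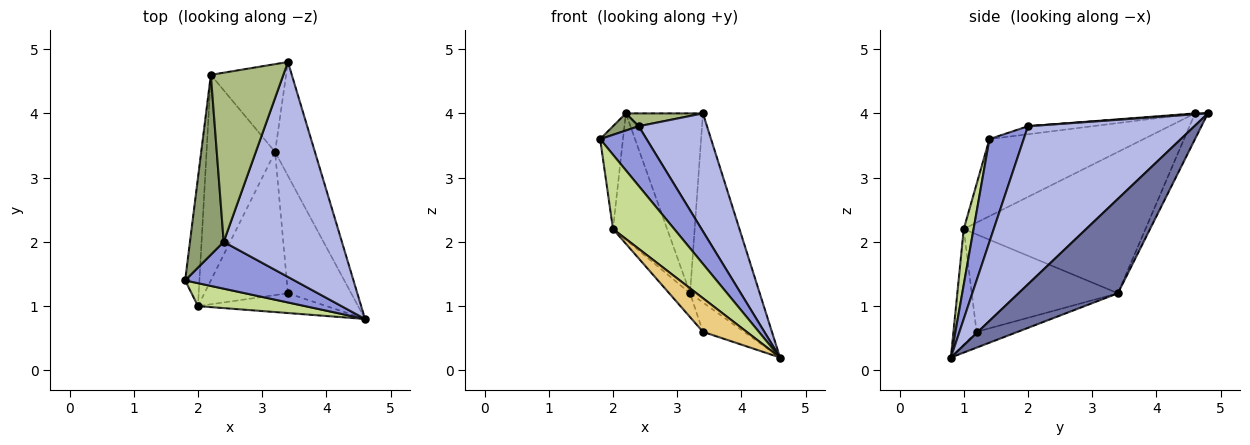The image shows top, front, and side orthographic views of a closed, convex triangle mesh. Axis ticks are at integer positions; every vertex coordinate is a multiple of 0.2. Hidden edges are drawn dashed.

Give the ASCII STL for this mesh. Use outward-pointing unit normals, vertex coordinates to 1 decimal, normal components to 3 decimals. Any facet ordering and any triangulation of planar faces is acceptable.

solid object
 facet normal 0.774 0.542 -0.326
  outer loop
   vertex 3.2 3.4 1.2
   vertex 3.4 4.8 4.0
   vertex 4.6 0.8 0.2
  endloop
 endfacet
 facet normal -0.148 0.889 -0.434
  outer loop
   vertex 2.2 4.6 4.0
   vertex 3.4 4.8 4.0
   vertex 3.2 3.4 1.2
  endloop
 endfacet
 facet normal 0.502 -0.680 0.534
  outer loop
   vertex 2.4 2.0 3.8
   vertex 1.8 1.4 3.6
   vertex 4.6 0.8 0.2
  endloop
 endfacet
 facet normal 0.761 -0.312 0.569
  outer loop
   vertex 2.4 2.0 3.8
   vertex 4.6 0.8 0.2
   vertex 3.4 4.8 4.0
  endloop
 endfacet
 facet normal -0.231 -0.092 0.969
  outer loop
   vertex 2.4 2.0 3.8
   vertex 2.2 4.6 4.0
   vertex 1.8 1.4 3.6
  endloop
 endfacet
 facet normal 0.013 -0.076 0.997
  outer loop
   vertex 2.4 2.0 3.8
   vertex 3.4 4.8 4.0
   vertex 2.2 4.6 4.0
  endloop
 endfacet
 facet normal 0.152 -0.944 0.292
  outer loop
   vertex 2.0 1.0 2.2
   vertex 4.6 0.8 0.2
   vertex 1.8 1.4 3.6
  endloop
 endfacet
 facet normal -0.973 0.144 -0.180
  outer loop
   vertex 2.0 1.0 2.2
   vertex 1.8 1.4 3.6
   vertex 2.2 4.6 4.0
  endloop
 endfacet
 facet normal -0.869 0.259 -0.421
  outer loop
   vertex 2.0 1.0 2.2
   vertex 2.2 4.6 4.0
   vertex 3.2 3.4 1.2
  endloop
 endfacet
 facet normal -0.236 0.236 -0.943
  outer loop
   vertex 3.4 1.2 0.6
   vertex 3.2 3.4 1.2
   vertex 4.6 0.8 0.2
  endloop
 endfacet
 facet normal -0.415 -0.784 -0.461
  outer loop
   vertex 3.4 1.2 0.6
   vertex 4.6 0.8 0.2
   vertex 2.0 1.0 2.2
  endloop
 endfacet
 facet normal -0.755 0.108 -0.647
  outer loop
   vertex 3.4 1.2 0.6
   vertex 2.0 1.0 2.2
   vertex 3.2 3.4 1.2
  endloop
 endfacet
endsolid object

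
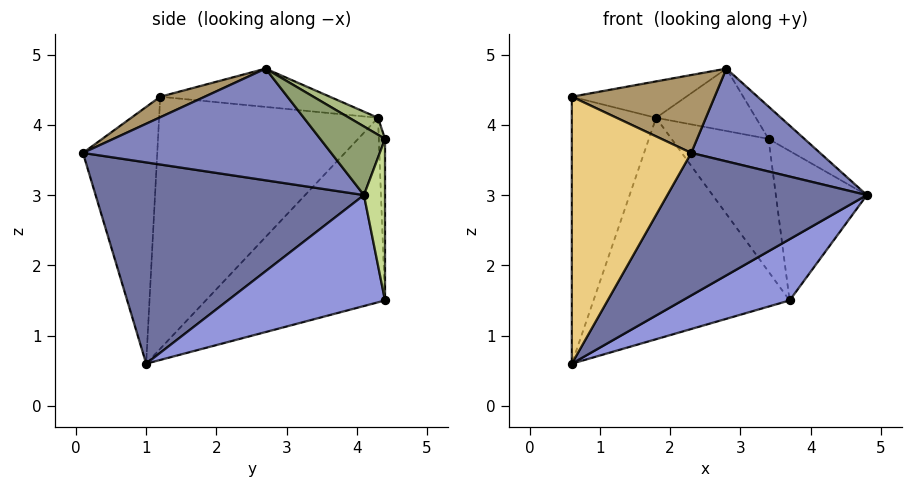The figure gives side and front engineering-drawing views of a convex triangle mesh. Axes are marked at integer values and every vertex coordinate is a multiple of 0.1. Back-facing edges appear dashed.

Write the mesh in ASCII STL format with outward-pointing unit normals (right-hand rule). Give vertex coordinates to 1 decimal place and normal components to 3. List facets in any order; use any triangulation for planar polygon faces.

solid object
 facet normal 0.678 -0.504 -0.535
  outer loop
   vertex 2.3 0.1 3.6
   vertex 0.6 1.0 0.6
   vertex 4.8 4.1 3.0
  endloop
 endfacet
 facet normal 0.752 -0.390 0.532
  outer loop
   vertex 2.8 2.7 4.8
   vertex 2.3 0.1 3.6
   vertex 4.8 4.1 3.0
  endloop
 endfacet
 facet normal 0.671 -0.457 -0.584
  outer loop
   vertex 3.7 4.4 1.5
   vertex 4.8 4.1 3.0
   vertex 0.6 1.0 0.6
  endloop
 endfacet
 facet normal -0.612 0.669 -0.421
  outer loop
   vertex 3.7 4.4 1.5
   vertex 0.6 1.0 0.6
   vertex 1.8 4.3 4.1
  endloop
 endfacet
 facet normal 0.521 0.289 0.803
  outer loop
   vertex 3.4 4.4 3.8
   vertex 2.8 2.7 4.8
   vertex 4.8 4.1 3.0
  endloop
 endfacet
 facet normal 0.135 0.467 0.874
  outer loop
   vertex 3.4 4.4 3.8
   vertex 1.8 4.3 4.1
   vertex 2.8 2.7 4.8
  endloop
 endfacet
 facet normal 0.225 0.974 0.029
  outer loop
   vertex 3.4 4.4 3.8
   vertex 4.8 4.1 3.0
   vertex 3.7 4.4 1.5
  endloop
 endfacet
 facet normal -0.064 0.998 -0.008
  outer loop
   vertex 3.4 4.4 3.8
   vertex 3.7 4.4 1.5
   vertex 1.8 4.3 4.1
  endloop
 endfacet
 facet normal 0.136 -0.437 0.889
  outer loop
   vertex 0.6 1.2 4.4
   vertex 2.3 0.1 3.6
   vertex 2.8 2.7 4.8
  endloop
 endfacet
 facet normal -0.312 0.210 0.927
  outer loop
   vertex 0.6 1.2 4.4
   vertex 2.8 2.7 4.8
   vertex 1.8 4.3 4.1
  endloop
 endfacet
 facet normal -0.528 -0.848 0.045
  outer loop
   vertex 0.6 1.2 4.4
   vertex 0.6 1.0 0.6
   vertex 2.3 0.1 3.6
  endloop
 endfacet
 facet normal -0.933 0.359 -0.019
  outer loop
   vertex 0.6 1.2 4.4
   vertex 1.8 4.3 4.1
   vertex 0.6 1.0 0.6
  endloop
 endfacet
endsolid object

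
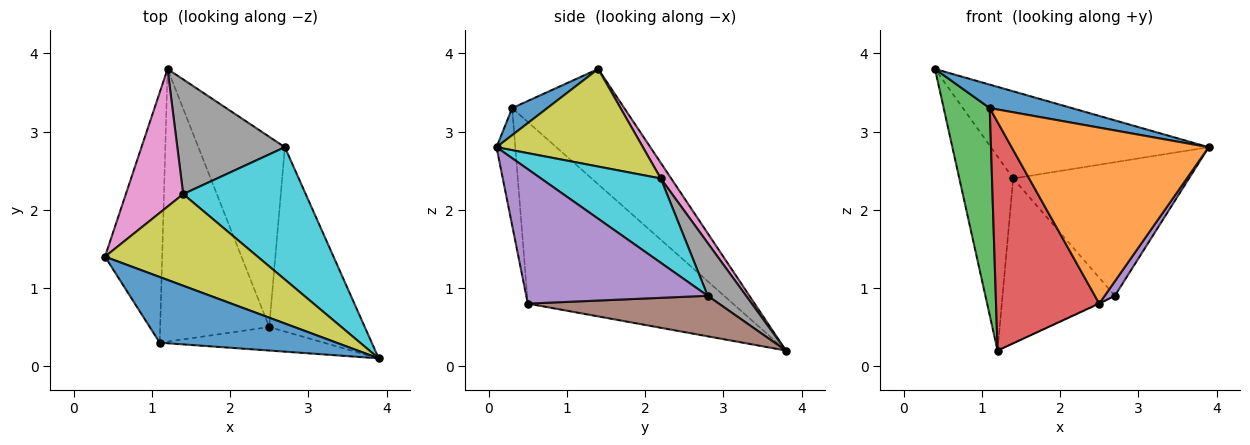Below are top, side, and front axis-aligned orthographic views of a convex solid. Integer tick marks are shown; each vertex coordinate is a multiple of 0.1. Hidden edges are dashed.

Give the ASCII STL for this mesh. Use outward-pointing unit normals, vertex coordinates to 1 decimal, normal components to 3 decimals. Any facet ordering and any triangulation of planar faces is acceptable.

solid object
 facet normal 0.143 -0.333 0.932
  outer loop
   vertex 1.1 0.3 3.3
   vertex 3.9 0.1 2.8
   vertex 0.4 1.4 3.8
  endloop
 endfacet
 facet normal -0.094 -0.987 -0.132
  outer loop
   vertex 1.1 0.3 3.3
   vertex 2.5 0.5 0.8
   vertex 3.9 0.1 2.8
  endloop
 endfacet
 facet normal -0.841 -0.345 -0.417
  outer loop
   vertex 1.1 0.3 3.3
   vertex 0.4 1.4 3.8
   vertex 1.2 3.8 0.2
  endloop
 endfacet
 facet normal -0.787 -0.396 -0.473
  outer loop
   vertex 1.1 0.3 3.3
   vertex 1.2 3.8 0.2
   vertex 2.5 0.5 0.8
  endloop
 endfacet
 facet normal 0.814 -0.046 -0.579
  outer loop
   vertex 2.7 2.8 0.9
   vertex 3.9 0.1 2.8
   vertex 2.5 0.5 0.8
  endloop
 endfacet
 facet normal 0.424 0.002 -0.906
  outer loop
   vertex 2.7 2.8 0.9
   vertex 2.5 0.5 0.8
   vertex 1.2 3.8 0.2
  endloop
 endfacet
 facet normal 0.156 0.806 0.572
  outer loop
   vertex 1.4 2.2 2.4
   vertex 1.2 3.8 0.2
   vertex 0.4 1.4 3.8
  endloop
 endfacet
 facet normal 0.270 0.790 0.550
  outer loop
   vertex 1.4 2.2 2.4
   vertex 2.7 2.8 0.9
   vertex 1.2 3.8 0.2
  endloop
 endfacet
 facet normal 0.420 0.625 0.658
  outer loop
   vertex 1.4 2.2 2.4
   vertex 0.4 1.4 3.8
   vertex 3.9 0.1 2.8
  endloop
 endfacet
 facet normal 0.436 0.639 0.633
  outer loop
   vertex 1.4 2.2 2.4
   vertex 3.9 0.1 2.8
   vertex 2.7 2.8 0.9
  endloop
 endfacet
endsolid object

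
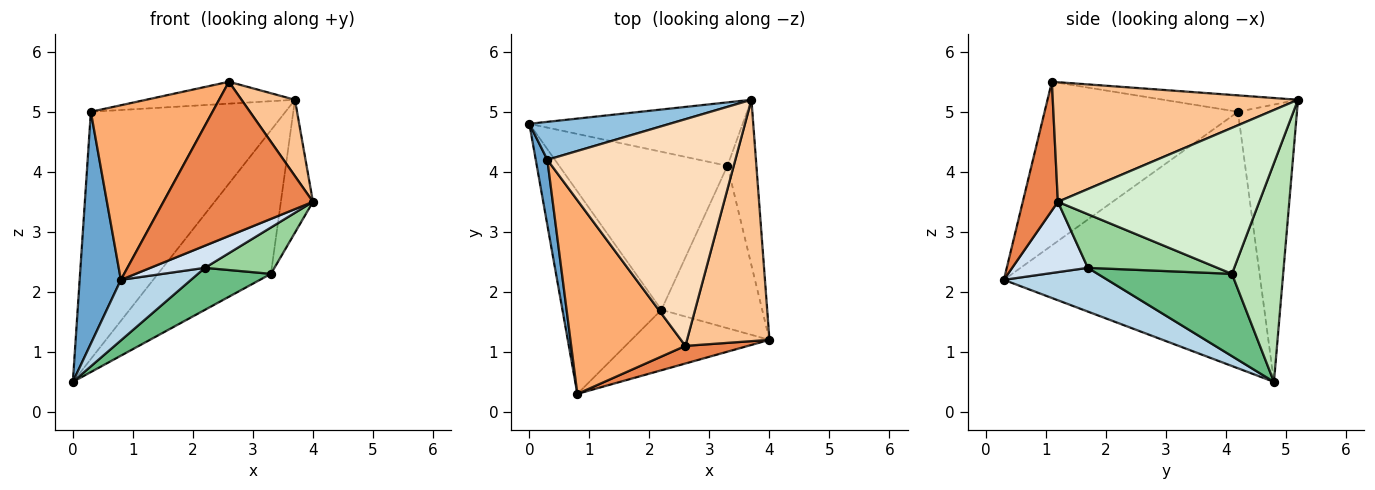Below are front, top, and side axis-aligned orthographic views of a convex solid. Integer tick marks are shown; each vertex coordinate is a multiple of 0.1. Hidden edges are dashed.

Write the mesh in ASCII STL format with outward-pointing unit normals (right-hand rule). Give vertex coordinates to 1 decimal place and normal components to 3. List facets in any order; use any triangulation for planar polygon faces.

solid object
 facet normal -0.986 -0.158 0.045
  outer loop
   vertex 0.3 4.2 5.0
   vertex 0.0 4.8 0.5
   vertex 0.8 0.3 2.2
  endloop
 endfacet
 facet normal -0.287 0.947 0.145
  outer loop
   vertex 0.3 4.2 5.0
   vertex 3.7 5.2 5.2
   vertex 0.0 4.8 0.5
  endloop
 endfacet
 facet normal 0.390 -0.264 -0.882
  outer loop
   vertex 2.2 1.7 2.4
   vertex 0.8 0.3 2.2
   vertex 0.0 4.8 0.5
  endloop
 endfacet
 facet normal 0.431 -0.310 -0.847
  outer loop
   vertex 2.2 1.7 2.4
   vertex 4.0 1.2 3.5
   vertex 0.8 0.3 2.2
  endloop
 endfacet
 facet normal 0.227 -0.968 0.111
  outer loop
   vertex 2.6 1.1 5.5
   vertex 0.8 0.3 2.2
   vertex 4.0 1.2 3.5
  endloop
 endfacet
 facet normal -0.729 -0.459 0.509
  outer loop
   vertex 2.6 1.1 5.5
   vertex 0.3 4.2 5.0
   vertex 0.8 0.3 2.2
  endloop
 endfacet
 facet normal 0.810 -0.177 0.559
  outer loop
   vertex 2.6 1.1 5.5
   vertex 4.0 1.2 3.5
   vertex 3.7 5.2 5.2
  endloop
 endfacet
 facet normal -0.086 0.096 0.992
  outer loop
   vertex 2.6 1.1 5.5
   vertex 3.7 5.2 5.2
   vertex 0.3 4.2 5.0
  endloop
 endfacet
 facet normal 0.427 -0.232 -0.874
  outer loop
   vertex 3.3 4.1 2.3
   vertex 2.2 1.7 2.4
   vertex 0.0 4.8 0.5
  endloop
 endfacet
 facet normal 0.455 -0.244 -0.856
  outer loop
   vertex 3.3 4.1 2.3
   vertex 4.0 1.2 3.5
   vertex 2.2 1.7 2.4
  endloop
 endfacet
 facet normal 0.383 0.845 -0.373
  outer loop
   vertex 3.3 4.1 2.3
   vertex 0.0 4.8 0.5
   vertex 3.7 5.2 5.2
  endloop
 endfacet
 facet normal 0.969 0.154 -0.192
  outer loop
   vertex 3.3 4.1 2.3
   vertex 3.7 5.2 5.2
   vertex 4.0 1.2 3.5
  endloop
 endfacet
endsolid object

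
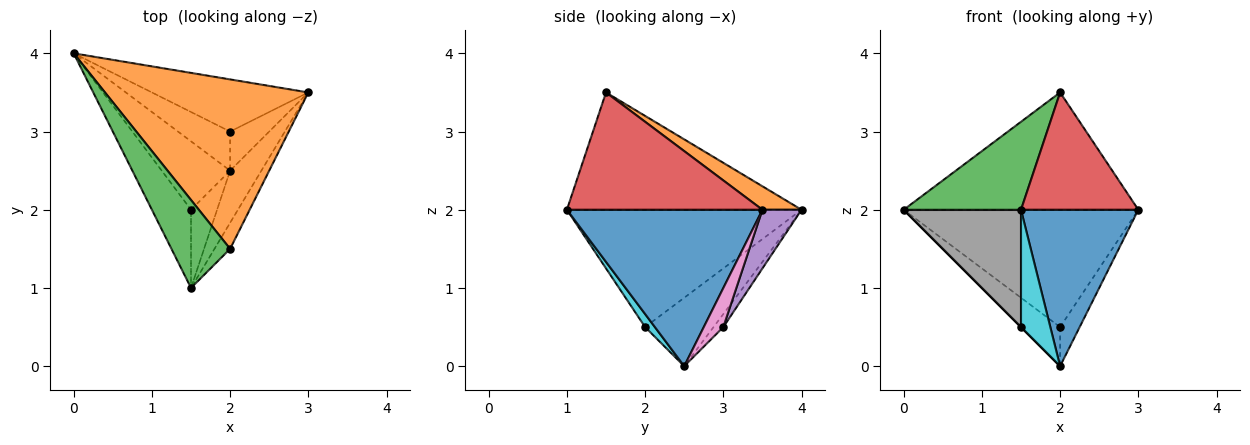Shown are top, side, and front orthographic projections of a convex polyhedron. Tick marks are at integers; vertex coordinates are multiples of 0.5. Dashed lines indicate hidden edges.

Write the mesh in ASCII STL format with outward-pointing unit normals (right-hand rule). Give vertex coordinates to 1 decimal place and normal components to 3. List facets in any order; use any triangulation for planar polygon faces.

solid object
 facet normal 0.845 -0.507 -0.169
  outer loop
   vertex 2.0 2.5 0.0
   vertex 3.0 3.5 2.0
   vertex 1.5 1.0 2.0
  endloop
 endfacet
 facet normal 0.094 0.567 0.819
  outer loop
   vertex 2.0 1.5 3.5
   vertex 3.0 3.5 2.0
   vertex 0.0 4.0 2.0
  endloop
 endfacet
 facet normal -0.816 -0.408 0.408
  outer loop
   vertex 2.0 1.5 3.5
   vertex 0.0 4.0 2.0
   vertex 1.5 1.0 2.0
  endloop
 endfacet
 facet normal 0.852 -0.511 -0.114
  outer loop
   vertex 2.0 1.5 3.5
   vertex 1.5 1.0 2.0
   vertex 3.0 3.5 2.0
  endloop
 endfacet
 facet normal 0.151 0.903 -0.402
  outer loop
   vertex 2.0 3.0 0.5
   vertex 0.0 4.0 2.0
   vertex 3.0 3.5 2.0
  endloop
 endfacet
 facet normal -0.174 0.696 -0.696
  outer loop
   vertex 2.0 3.0 0.5
   vertex 2.0 2.5 0.0
   vertex 0.0 4.0 2.0
  endloop
 endfacet
 facet normal 0.577 0.577 -0.577
  outer loop
   vertex 2.0 3.0 0.5
   vertex 3.0 3.5 2.0
   vertex 2.0 2.5 0.0
  endloop
 endfacet
 facet normal -0.857 -0.429 -0.286
  outer loop
   vertex 1.5 2.0 0.5
   vertex 1.5 1.0 2.0
   vertex 0.0 4.0 2.0
  endloop
 endfacet
 facet normal -0.707 0.000 -0.707
  outer loop
   vertex 1.5 2.0 0.5
   vertex 0.0 4.0 2.0
   vertex 2.0 2.5 0.0
  endloop
 endfacet
 facet normal 0.267 -0.802 -0.535
  outer loop
   vertex 1.5 2.0 0.5
   vertex 2.0 2.5 0.0
   vertex 1.5 1.0 2.0
  endloop
 endfacet
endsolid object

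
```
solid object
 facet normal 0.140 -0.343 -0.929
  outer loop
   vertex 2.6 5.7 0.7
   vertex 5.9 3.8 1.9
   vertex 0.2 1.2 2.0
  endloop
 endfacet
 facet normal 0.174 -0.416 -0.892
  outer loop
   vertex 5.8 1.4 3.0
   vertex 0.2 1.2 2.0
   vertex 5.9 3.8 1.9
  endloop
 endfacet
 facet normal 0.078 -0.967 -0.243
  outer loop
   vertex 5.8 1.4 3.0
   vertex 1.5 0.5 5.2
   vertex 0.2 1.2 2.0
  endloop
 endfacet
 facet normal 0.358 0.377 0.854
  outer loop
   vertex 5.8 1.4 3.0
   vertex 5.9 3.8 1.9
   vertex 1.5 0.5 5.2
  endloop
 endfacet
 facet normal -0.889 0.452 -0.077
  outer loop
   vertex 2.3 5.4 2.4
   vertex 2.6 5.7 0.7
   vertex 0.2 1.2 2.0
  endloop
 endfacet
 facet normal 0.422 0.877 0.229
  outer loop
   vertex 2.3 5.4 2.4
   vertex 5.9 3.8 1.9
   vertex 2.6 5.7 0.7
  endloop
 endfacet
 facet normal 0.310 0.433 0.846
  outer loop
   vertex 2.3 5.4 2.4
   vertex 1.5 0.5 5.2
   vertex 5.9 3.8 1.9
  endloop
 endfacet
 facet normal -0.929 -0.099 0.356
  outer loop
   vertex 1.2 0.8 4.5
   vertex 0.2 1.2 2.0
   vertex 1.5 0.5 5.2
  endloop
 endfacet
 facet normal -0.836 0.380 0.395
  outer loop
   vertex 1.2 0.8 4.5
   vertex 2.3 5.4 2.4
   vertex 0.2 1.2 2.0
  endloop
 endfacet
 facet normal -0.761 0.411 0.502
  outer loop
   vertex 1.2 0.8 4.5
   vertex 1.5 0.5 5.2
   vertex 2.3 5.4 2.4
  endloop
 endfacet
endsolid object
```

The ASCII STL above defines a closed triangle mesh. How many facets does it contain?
10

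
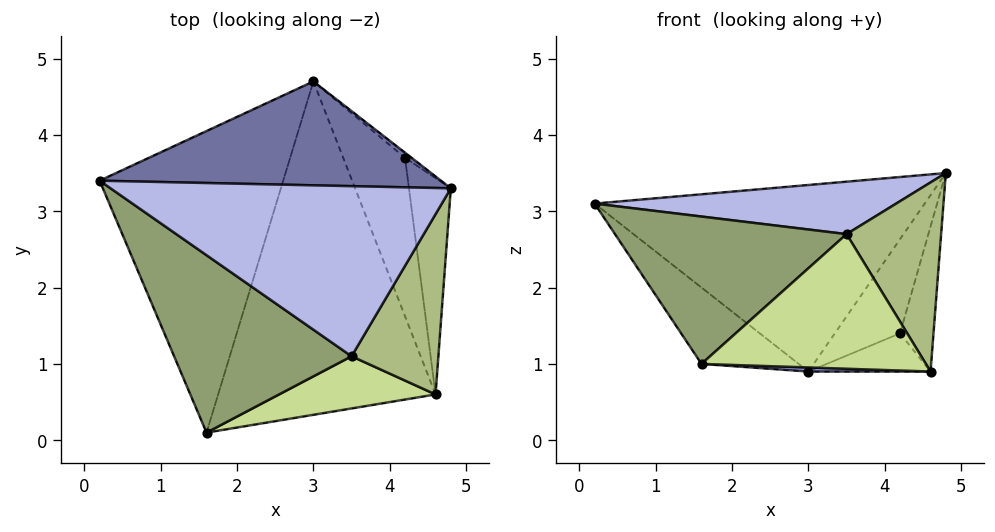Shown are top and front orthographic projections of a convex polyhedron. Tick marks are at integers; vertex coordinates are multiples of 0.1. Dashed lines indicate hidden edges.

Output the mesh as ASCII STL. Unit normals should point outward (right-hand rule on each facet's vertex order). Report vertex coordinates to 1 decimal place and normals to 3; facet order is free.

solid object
 facet normal -0.023 0.873 0.486
  outer loop
   vertex 3.0 4.7 0.9
   vertex 0.2 3.4 3.1
   vertex 4.8 3.3 3.5
  endloop
 endfacet
 facet normal -0.659 0.185 -0.729
  outer loop
   vertex 3.0 4.7 0.9
   vertex 1.6 0.1 1.0
   vertex 0.2 3.4 3.1
  endloop
 endfacet
 facet normal -0.031 -0.012 -0.999
  outer loop
   vertex 4.6 0.6 0.9
   vertex 1.6 0.1 1.0
   vertex 3.0 4.7 0.9
  endloop
 endfacet
 facet normal -0.089 -0.293 0.952
  outer loop
   vertex 3.5 1.1 2.7
   vertex 4.8 3.3 3.5
   vertex 0.2 3.4 3.1
  endloop
 endfacet
 facet normal -0.332 -0.603 0.726
  outer loop
   vertex 3.5 1.1 2.7
   vertex 0.2 3.4 3.1
   vertex 1.6 0.1 1.0
  endloop
 endfacet
 facet normal 0.625 -0.565 0.539
  outer loop
   vertex 3.5 1.1 2.7
   vertex 4.6 0.6 0.9
   vertex 4.8 3.3 3.5
  endloop
 endfacet
 facet normal 0.165 -0.920 0.356
  outer loop
   vertex 3.5 1.1 2.7
   vertex 1.6 0.1 1.0
   vertex 4.6 0.6 0.9
  endloop
 endfacet
 facet normal 0.650 0.759 -0.041
  outer loop
   vertex 4.2 3.7 1.4
   vertex 3.0 4.7 0.9
   vertex 4.8 3.3 3.5
  endloop
 endfacet
 facet normal 0.956 0.163 -0.242
  outer loop
   vertex 4.2 3.7 1.4
   vertex 4.8 3.3 3.5
   vertex 4.6 0.6 0.9
  endloop
 endfacet
 facet normal 0.515 0.201 -0.834
  outer loop
   vertex 4.2 3.7 1.4
   vertex 4.6 0.6 0.9
   vertex 3.0 4.7 0.9
  endloop
 endfacet
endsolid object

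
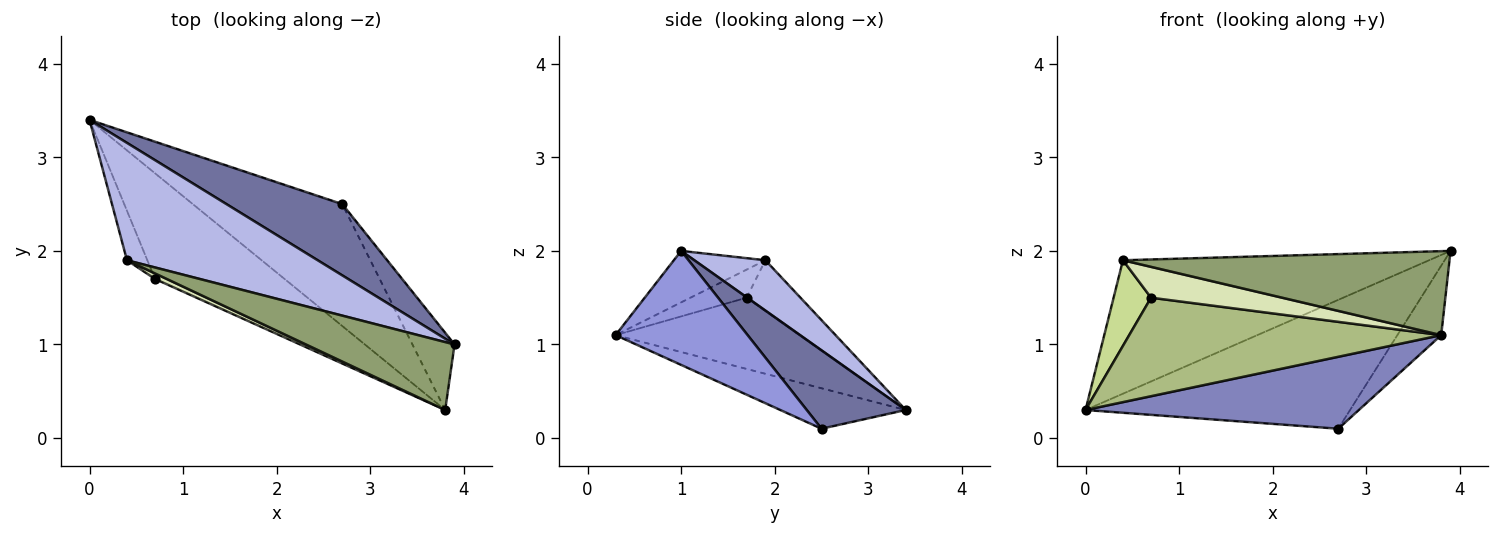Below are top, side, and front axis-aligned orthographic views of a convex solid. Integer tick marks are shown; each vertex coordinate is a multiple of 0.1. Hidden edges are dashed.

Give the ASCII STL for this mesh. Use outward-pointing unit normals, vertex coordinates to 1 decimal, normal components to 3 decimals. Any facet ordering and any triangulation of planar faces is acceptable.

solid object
 facet normal 0.311 0.832 0.460
  outer loop
   vertex 2.7 2.5 0.1
   vertex 0.0 3.4 0.3
   vertex 3.9 1.0 2.0
  endloop
 endfacet
 facet normal -0.227 -0.495 -0.839
  outer loop
   vertex 3.8 0.3 1.1
   vertex 0.0 3.4 0.3
   vertex 2.7 2.5 0.1
  endloop
 endfacet
 facet normal 0.896 0.297 -0.331
  outer loop
   vertex 3.8 0.3 1.1
   vertex 2.7 2.5 0.1
   vertex 3.9 1.0 2.0
  endloop
 endfacet
 facet normal 0.172 0.740 0.651
  outer loop
   vertex 0.4 1.9 1.9
   vertex 3.9 1.0 2.0
   vertex 0.0 3.4 0.3
  endloop
 endfacet
 facet normal -0.213 -0.760 0.614
  outer loop
   vertex 0.4 1.9 1.9
   vertex 3.8 0.3 1.1
   vertex 3.9 1.0 2.0
  endloop
 endfacet
 facet normal -0.373 -0.633 -0.679
  outer loop
   vertex 0.7 1.7 1.5
   vertex 0.0 3.4 0.3
   vertex 3.8 0.3 1.1
  endloop
 endfacet
 facet normal -0.780 -0.542 -0.314
  outer loop
   vertex 0.7 1.7 1.5
   vertex 0.4 1.9 1.9
   vertex 0.0 3.4 0.3
  endloop
 endfacet
 facet normal -0.389 -0.907 0.162
  outer loop
   vertex 0.7 1.7 1.5
   vertex 3.8 0.3 1.1
   vertex 0.4 1.9 1.9
  endloop
 endfacet
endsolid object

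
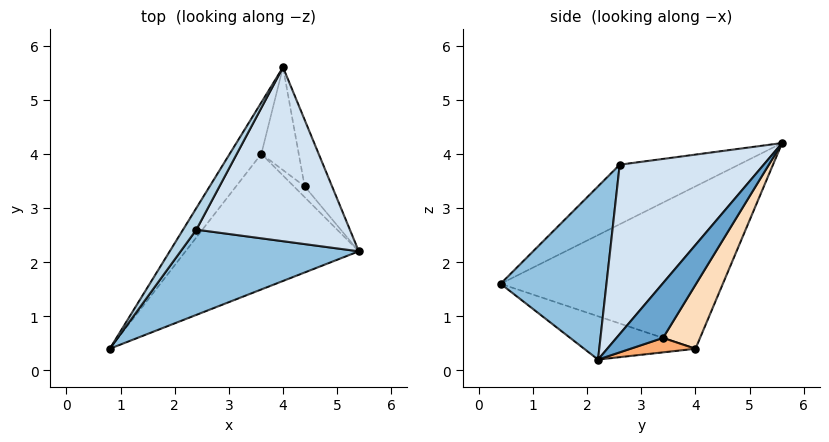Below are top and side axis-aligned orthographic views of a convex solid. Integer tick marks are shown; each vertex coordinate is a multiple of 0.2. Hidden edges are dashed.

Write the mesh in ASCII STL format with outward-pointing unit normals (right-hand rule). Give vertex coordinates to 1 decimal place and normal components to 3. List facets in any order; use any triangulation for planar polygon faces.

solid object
 facet normal 0.667 0.667 -0.333
  outer loop
   vertex 4.4 3.4 0.6
   vertex 4.0 5.6 4.2
   vertex 5.4 2.2 0.2
  endloop
 endfacet
 facet normal 0.441 -0.774 0.454
  outer loop
   vertex 2.4 2.6 3.8
   vertex 0.8 0.4 1.6
   vertex 5.4 2.2 0.2
  endloop
 endfacet
 facet normal -0.876 0.441 0.196
  outer loop
   vertex 2.4 2.6 3.8
   vertex 4.0 5.6 4.2
   vertex 0.8 0.4 1.6
  endloop
 endfacet
 facet normal 0.667 -0.436 0.604
  outer loop
   vertex 2.4 2.6 3.8
   vertex 5.4 2.2 0.2
   vertex 4.0 5.6 4.2
  endloop
 endfacet
 facet normal -0.240 -0.134 -0.961
  outer loop
   vertex 3.6 4.0 0.4
   vertex 5.4 2.2 0.2
   vertex 0.8 0.4 1.6
  endloop
 endfacet
 facet normal 0.605 0.655 -0.453
  outer loop
   vertex 3.6 4.0 0.4
   vertex 4.4 3.4 0.6
   vertex 5.4 2.2 0.2
  endloop
 endfacet
 facet normal -0.804 0.573 -0.157
  outer loop
   vertex 3.6 4.0 0.4
   vertex 0.8 0.4 1.6
   vertex 4.0 5.6 4.2
  endloop
 endfacet
 facet normal 0.616 0.701 -0.360
  outer loop
   vertex 3.6 4.0 0.4
   vertex 4.0 5.6 4.2
   vertex 4.4 3.4 0.6
  endloop
 endfacet
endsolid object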